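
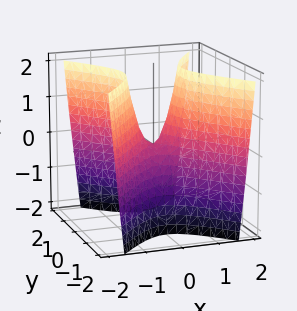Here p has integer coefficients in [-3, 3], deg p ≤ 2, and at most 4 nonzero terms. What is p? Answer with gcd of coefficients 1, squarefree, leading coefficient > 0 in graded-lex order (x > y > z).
3*x^2 - 2*y^2 - z

Degree: a hyperbolic paraboloid; a quadric, so deg p = 2.
Symmetries: the y ↦ −y reflection is a symmetry, so y appears only in even powers; it's symmetric under x → −x, forcing even powers of x.
Observable constraints: it meets the z-axis at z = 0 (among the integer gridlines); it meets the y-axis at y = 0 (among the integer gridlines); it meets the x-axis at x = 0 (among the integer gridlines).
Matching integer coefficients to the picture gives p.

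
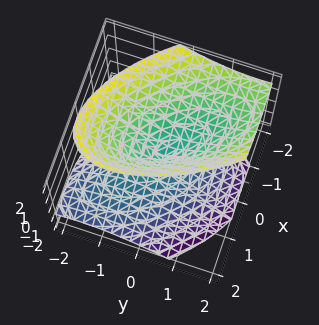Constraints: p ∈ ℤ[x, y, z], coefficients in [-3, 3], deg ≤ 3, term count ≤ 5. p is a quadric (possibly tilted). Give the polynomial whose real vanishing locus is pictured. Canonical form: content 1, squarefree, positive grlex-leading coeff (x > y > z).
3*x^2 + 3*x*y + 2*x*z + 2*y^2 - 2*z^2

1. There are 2 components.
2. Degree: the shape is more complex than any degree-1 surface, so deg p = 2.
3. From the visible intercepts: it crosses the x-axis at the gridline x = 0; it meets the z-axis at z = 0 (among the integer gridlines); it crosses the y-axis at the gridline y = 0.
4. Solving for integer coefficients yields p as stated.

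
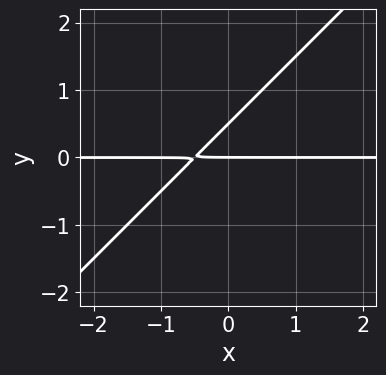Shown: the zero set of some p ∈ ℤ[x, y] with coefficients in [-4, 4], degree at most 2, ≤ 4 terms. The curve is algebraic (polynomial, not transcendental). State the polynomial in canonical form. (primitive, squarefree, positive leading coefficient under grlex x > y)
2*x*y - 2*y^2 + y

1. deg p = 2. The shape is more complex than any degree-1 curve.
2. From the axis intercepts and sections: every point of the x-axis in the box is on the curve; it meets the y-axis at y = 0 (among the integer gridlines).
3. Solving for integer coefficients yields p as stated.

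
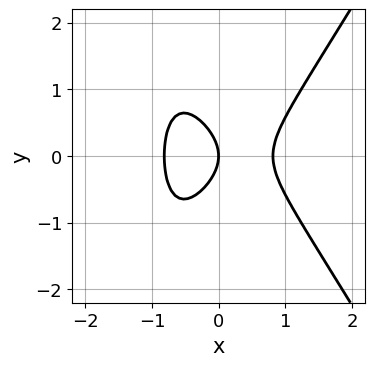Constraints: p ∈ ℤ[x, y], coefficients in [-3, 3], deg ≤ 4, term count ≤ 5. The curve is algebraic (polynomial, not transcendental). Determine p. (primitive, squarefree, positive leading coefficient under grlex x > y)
3*x^3 - x*y^2 - 2*y^2 - 2*x

First, degree: no degree-2 curve has this shape, so deg p = 3.
Next, symmetries: mirror symmetry y ↦ −y ⇒ only even powers of y.
Then, checking where it meets the axes: it meets the y-axis at y = 0 (among the integer gridlines); one x-axis crossing is at x = 0.
Finally, together with the visible shape, these determine p as stated.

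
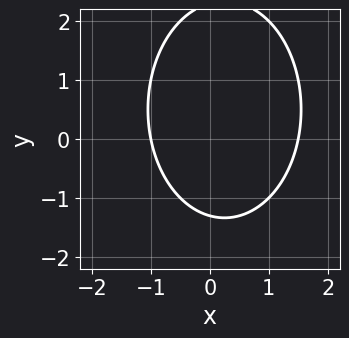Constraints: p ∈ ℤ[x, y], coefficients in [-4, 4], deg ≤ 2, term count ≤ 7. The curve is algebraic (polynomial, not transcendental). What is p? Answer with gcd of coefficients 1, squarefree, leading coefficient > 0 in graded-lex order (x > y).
2*x^2 + y^2 - x - y - 3

First, deg p = 2. A generic line meets the curve in up to 2 points.
Next, from the axis intercepts and sections: it crosses the x-axis at the gridline x = -1.
Finally, matching integer coefficients to the picture gives p.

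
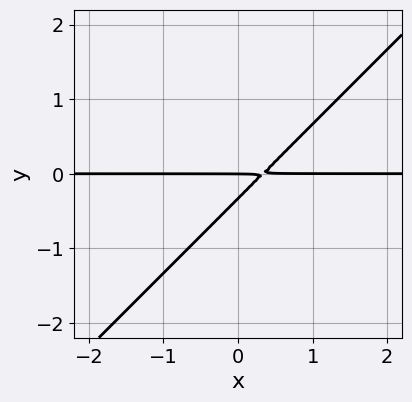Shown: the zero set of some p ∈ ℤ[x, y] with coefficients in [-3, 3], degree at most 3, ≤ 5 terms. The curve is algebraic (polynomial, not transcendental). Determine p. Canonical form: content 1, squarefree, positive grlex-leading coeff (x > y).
3*x*y - 3*y^2 - y

deg p = 2.
Reading off the gridlines: it meets the y-axis at y = 0 (among the integer gridlines); every point of the x-axis in the box is on the curve.
Together with the visible shape, these determine p as stated.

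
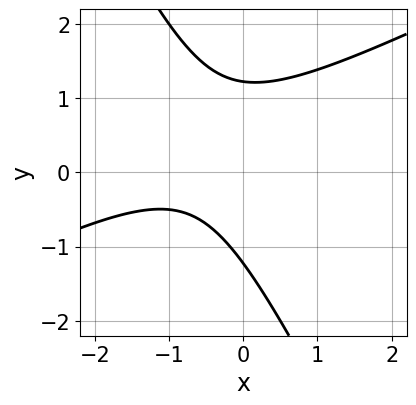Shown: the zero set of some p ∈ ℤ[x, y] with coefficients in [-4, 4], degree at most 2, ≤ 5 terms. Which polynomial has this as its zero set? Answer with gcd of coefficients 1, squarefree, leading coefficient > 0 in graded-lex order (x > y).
(a) deg p = 2. A generic line meets the curve in up to 2 points.
(b) From the axis intercepts and sections: it misses every integer gridline on the x-axis.
(c) Putting this together gives p.

2*x^2 - 3*x*y - 2*y^2 + 3*x + 3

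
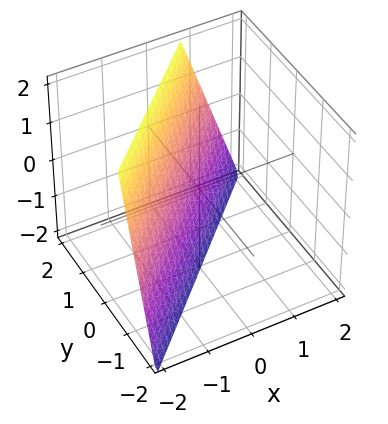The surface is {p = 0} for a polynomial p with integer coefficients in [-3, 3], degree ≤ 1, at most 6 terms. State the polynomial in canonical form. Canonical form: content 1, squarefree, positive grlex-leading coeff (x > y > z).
deg p = 1.
From the axis intercepts and sections: it crosses the z-axis at the gridline z = -2.
Fitting integer coefficients to these (and the overall shape) gives p.

3*x - 3*y + z + 2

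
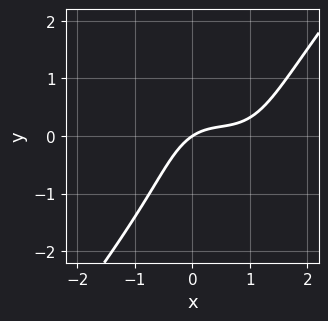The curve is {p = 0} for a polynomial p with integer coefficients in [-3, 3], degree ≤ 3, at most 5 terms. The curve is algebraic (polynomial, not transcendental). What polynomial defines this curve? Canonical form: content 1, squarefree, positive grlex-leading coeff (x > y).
The degree is 3 — the shape is more complex than any degree-2 curve.
From the axis intercepts and sections: it crosses the y-axis at the gridline y = 0; it meets the x-axis at x = 0 (among the integer gridlines).
Solving for integer coefficients yields p as stated.

2*x^3 - y^3 - 3*x^2 + 2*x - 3*y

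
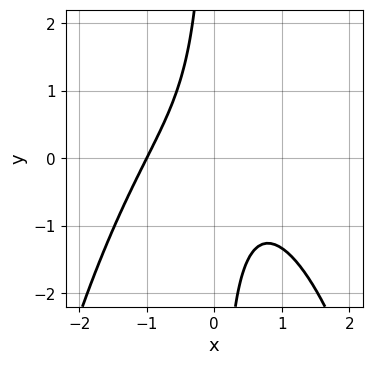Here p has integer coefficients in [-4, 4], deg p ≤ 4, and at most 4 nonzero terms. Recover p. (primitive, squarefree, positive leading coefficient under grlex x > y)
2*x^3 + 3*x*y + 2

(a) Degree: no degree-2 curve has this shape, so deg p = 3.
(b) Checking where it meets the axes: one x-axis crossing is at x = -1; the curve avoids every integer y-axis point in the box.
(c) Together with the visible shape, these determine p as stated.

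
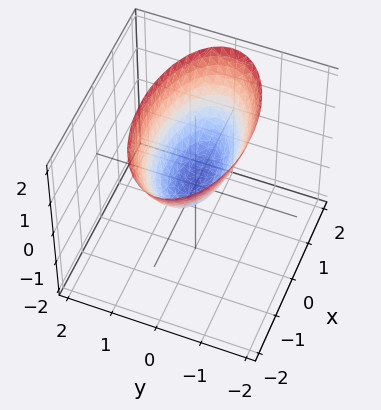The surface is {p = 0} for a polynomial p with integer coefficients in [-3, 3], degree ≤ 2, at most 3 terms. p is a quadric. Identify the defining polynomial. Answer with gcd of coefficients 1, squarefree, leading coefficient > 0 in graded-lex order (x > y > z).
x^2 + 3*y^2 - 2*z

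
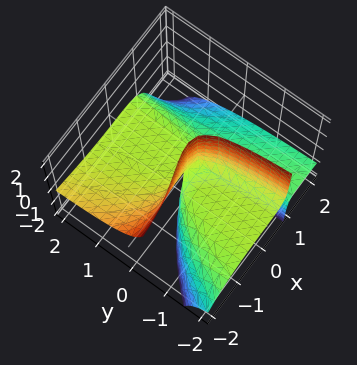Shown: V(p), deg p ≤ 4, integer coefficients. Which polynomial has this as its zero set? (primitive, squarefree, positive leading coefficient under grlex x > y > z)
x^3 + 2*x^2*z - 3*x*y*z + 3*y*z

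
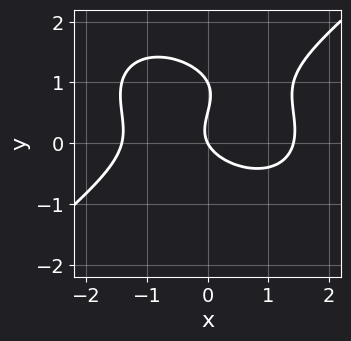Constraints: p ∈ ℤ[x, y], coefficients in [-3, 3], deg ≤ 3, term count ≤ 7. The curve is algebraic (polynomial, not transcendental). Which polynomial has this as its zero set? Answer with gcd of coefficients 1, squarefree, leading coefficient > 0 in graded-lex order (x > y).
1. deg p = 3. The shape is more complex than any degree-2 curve.
2. Against the integer gridlines: one x-axis crossing is at x = 0; among the integer gridlines, it crosses the y-axis at y ∈ {0, 1}.
3. Fitting integer coefficients to these (and the overall shape) gives p.

x^3 - 2*y^3 + 3*y^2 - 2*x - y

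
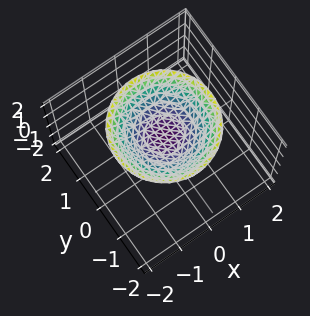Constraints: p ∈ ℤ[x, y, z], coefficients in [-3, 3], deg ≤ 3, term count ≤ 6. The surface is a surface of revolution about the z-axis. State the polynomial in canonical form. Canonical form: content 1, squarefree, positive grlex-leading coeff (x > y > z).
First, deg p = 2. A generic line meets the surface in up to 2 points.
Next, by symmetry, the surface is invariant under rotation about z: p = q(x² + y², z).
Then, observable constraints: a circular section at z = 2 has radius between 1 and 2; it misses every integer gridline on the x-axis; it crosses the z-axis at the gridline z = 1; no y-intercept at any integer in the box.
Finally, assembling these constraints gives the stated polynomial.

x^2 + y^2 - 2*z + 2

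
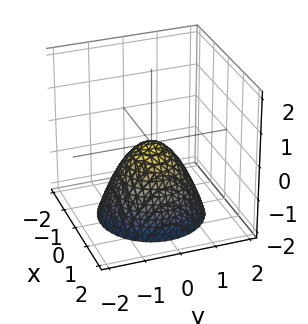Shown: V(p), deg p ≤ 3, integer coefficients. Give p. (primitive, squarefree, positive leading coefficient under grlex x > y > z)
x^2 + y^2 + z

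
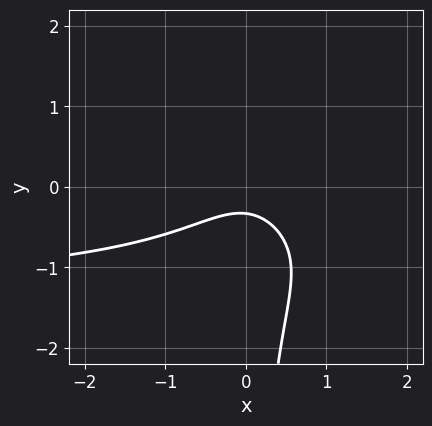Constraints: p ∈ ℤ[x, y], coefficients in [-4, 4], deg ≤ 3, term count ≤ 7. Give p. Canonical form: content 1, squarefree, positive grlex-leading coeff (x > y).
2*x^2*y + 3*x*y^2 + 3*x^2 + 3*y + 1

1. Degree: the shape is more complex than any degree-2 curve, so deg p = 3.
2. From the axis intercepts and sections: the curve avoids every integer x-axis point in the box.
3. Fitting integer coefficients to these (and the overall shape) gives p.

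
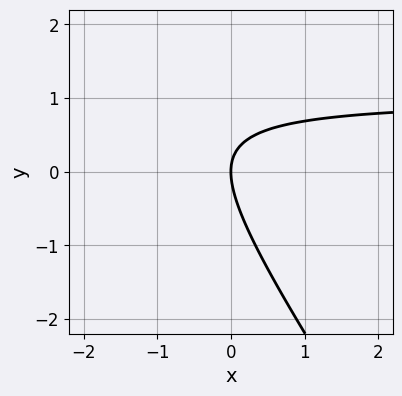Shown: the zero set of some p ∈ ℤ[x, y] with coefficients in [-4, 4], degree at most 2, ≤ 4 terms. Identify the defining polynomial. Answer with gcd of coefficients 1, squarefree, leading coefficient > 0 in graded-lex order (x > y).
3*x*y + 2*y^2 - 3*x

1. The degree is 2 — the shape is more complex than any degree-1 curve.
2. From the visible intercepts: it meets the x-axis at x = 0 (among the integer gridlines); it crosses the y-axis at the gridline y = 0.
3. These observations pin down the coefficients.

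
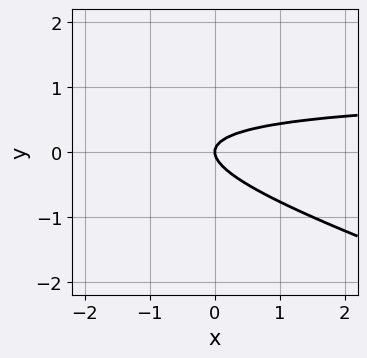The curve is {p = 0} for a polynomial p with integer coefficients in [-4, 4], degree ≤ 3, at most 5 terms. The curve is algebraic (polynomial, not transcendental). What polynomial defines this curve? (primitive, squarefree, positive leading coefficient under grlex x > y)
x*y + 3*y^2 - x

(a) Degree: a generic line meets the curve in up to 2 points, so deg p = 2.
(b) Checking where it meets the axes: it crosses the x-axis at the gridline x = 0; one y-axis crossing is at y = 0.
(c) Putting this together gives p.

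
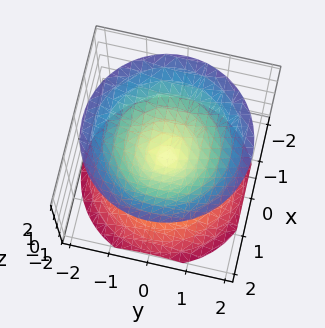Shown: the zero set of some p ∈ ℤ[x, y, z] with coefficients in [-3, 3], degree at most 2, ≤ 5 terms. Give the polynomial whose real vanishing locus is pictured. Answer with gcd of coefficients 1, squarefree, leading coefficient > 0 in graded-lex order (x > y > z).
x^2 + y^2 - z^2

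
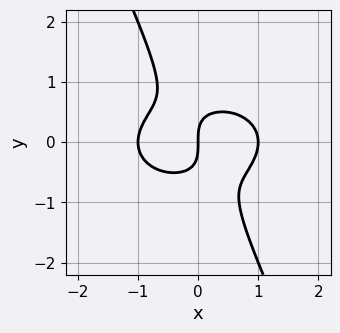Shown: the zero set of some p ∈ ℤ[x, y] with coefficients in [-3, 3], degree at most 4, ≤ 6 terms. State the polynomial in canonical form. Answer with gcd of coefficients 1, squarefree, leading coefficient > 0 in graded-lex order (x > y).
First, deg p = 3. No degree-2 curve has this shape.
Then, against the integer gridlines: one y-axis crossing is at y = 0; among the integer gridlines, it crosses the x-axis at x ∈ {-1, 0, 1}.
Finally, matching integer coefficients to the picture gives p.

x^3 + 2*x*y^2 + y^3 - x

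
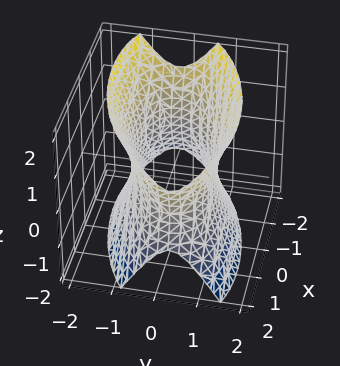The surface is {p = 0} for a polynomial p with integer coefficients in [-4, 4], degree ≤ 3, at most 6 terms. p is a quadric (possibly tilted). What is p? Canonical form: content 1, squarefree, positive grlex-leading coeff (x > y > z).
x^2 - x*y + 3*y^2 - z^2 - 3

deg p = 2.
Checking where it meets the axes: the surface avoids every integer z-axis point in the box; among the integer gridlines, it crosses the y-axis at y ∈ {-1, 1}.
Putting this together gives p.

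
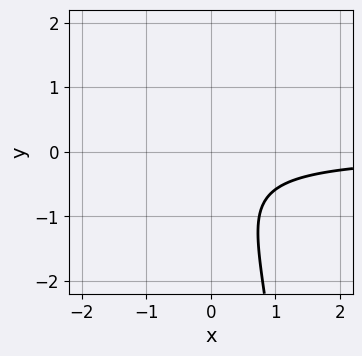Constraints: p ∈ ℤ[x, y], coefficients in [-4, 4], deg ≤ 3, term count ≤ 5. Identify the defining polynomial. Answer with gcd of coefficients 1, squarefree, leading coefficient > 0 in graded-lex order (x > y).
(a) Degree: the shape is more complex than any degree-2 curve, so deg p = 3.
(b) Against the integer gridlines: no y-intercept at any integer in the box; no x-intercept at any integer in the box.
(c) Putting this together gives p.

x*y^2 - 3*x*y - 2*y^2 - y - 2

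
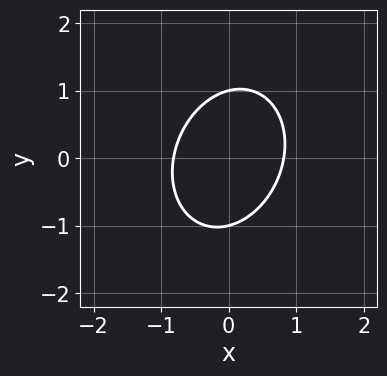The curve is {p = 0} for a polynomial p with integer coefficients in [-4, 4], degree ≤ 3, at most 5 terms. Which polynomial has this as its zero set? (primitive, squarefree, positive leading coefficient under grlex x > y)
3*x^2 - x*y + 2*y^2 - 2

Degree: the shape is more complex than any degree-1 curve, so deg p = 2.
Checking where it meets the axes: the y-axis gridline crossings are at y ∈ {-1, 1}.
Matching integer coefficients to the picture gives p.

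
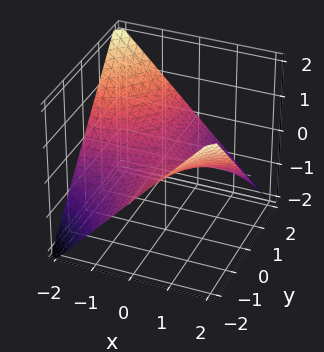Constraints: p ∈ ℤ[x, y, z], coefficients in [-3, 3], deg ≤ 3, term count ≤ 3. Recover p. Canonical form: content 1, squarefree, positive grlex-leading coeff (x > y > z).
x*y + 2*z

deg p = 2. A hyperbolic paraboloid; a quadric.
Observable constraints: every point of the y-axis in the box is on the surface; the visible x-axis segment lies entirely on the surface; it crosses the z-axis at the gridline z = 0.
Together with the visible shape, these determine p as stated.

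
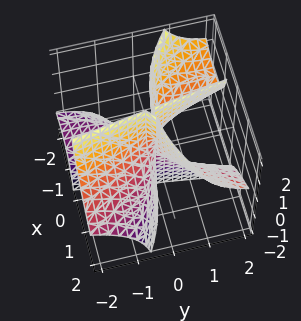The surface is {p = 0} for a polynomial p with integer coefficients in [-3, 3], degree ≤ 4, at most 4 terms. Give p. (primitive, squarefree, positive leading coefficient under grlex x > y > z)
There are 3 components.
Degree: the shape is more complex than any degree-2 surface, so deg p = 3.
Checking where it meets the axes: every point of the z-axis in the box is on the surface; it crosses the y-axis at the gridline y = 0; it crosses the x-axis at the gridline x = 0.
Fitting integer coefficients to these (and the overall shape) gives p.

x^3 - 3*x*y*z - y^2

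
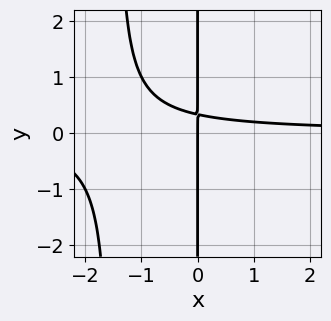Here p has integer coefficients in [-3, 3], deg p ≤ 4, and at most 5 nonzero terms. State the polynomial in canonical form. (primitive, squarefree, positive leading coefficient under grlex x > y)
2*x^2*y + 3*x*y - x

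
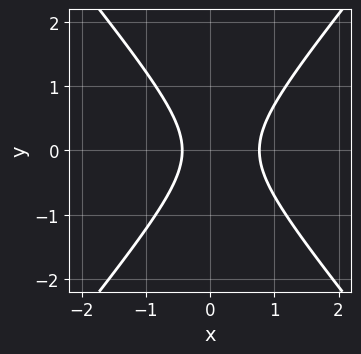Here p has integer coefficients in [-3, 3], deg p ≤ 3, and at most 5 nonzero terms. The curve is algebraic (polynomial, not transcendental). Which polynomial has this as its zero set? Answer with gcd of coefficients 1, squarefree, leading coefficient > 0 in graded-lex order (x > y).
3*x^2 - 2*y^2 - x - 1

(a) The degree is 2 — a generic line meets the curve in up to 2 points.
(b) Symmetries: the y ↦ −y reflection is a symmetry, so y appears only in even powers.
(c) From the visible intercepts: the curve avoids every integer y-axis point in the box.
(d) Fitting integer coefficients to these (and the overall shape) gives p.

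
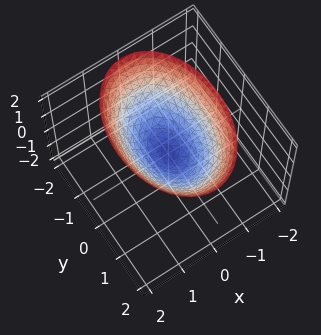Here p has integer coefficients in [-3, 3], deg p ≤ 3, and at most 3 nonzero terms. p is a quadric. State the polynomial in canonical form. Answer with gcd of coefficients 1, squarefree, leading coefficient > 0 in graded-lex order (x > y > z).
1. deg p = 2. A paraboloid; a quadric.
2. Symmetries: the x ↦ −x reflection is a symmetry, so x appears only in even powers; it's symmetric under y → −y, forcing even powers of y.
3. From the visible intercepts: it meets the x-axis at x = 0 (among the integer gridlines); one z-axis crossing is at z = 0; it meets the y-axis at y = 0 (among the integer gridlines).
4. Assembling these constraints gives the stated polynomial.

2*x^2 + y^2 - 2*z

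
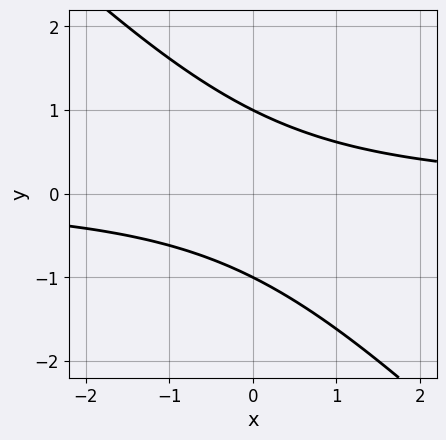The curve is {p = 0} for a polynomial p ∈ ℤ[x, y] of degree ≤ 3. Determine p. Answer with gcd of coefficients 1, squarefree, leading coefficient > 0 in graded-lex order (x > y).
(a) deg p = 2. A generic line meets the curve in up to 2 points.
(b) From the visible intercepts: it misses every integer gridline on the x-axis; among the integer gridlines, it crosses the y-axis at y ∈ {-1, 1}.
(c) Solving for integer coefficients yields p as stated.

x*y + y^2 - 1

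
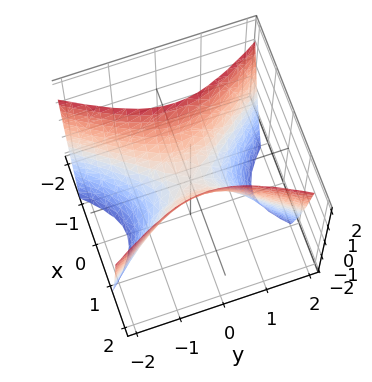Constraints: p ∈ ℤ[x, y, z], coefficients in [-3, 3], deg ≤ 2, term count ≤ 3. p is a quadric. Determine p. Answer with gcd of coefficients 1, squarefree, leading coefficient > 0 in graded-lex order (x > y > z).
2*x^2 - y^2 - z

1. Degree: a hyperbolic paraboloid; a quadric, so deg p = 2.
2. Symmetries: it's symmetric under x → −x, forcing even powers of x; the y ↦ −y reflection is a symmetry, so y appears only in even powers.
3. Reading off the gridlines: it crosses the x-axis at the gridline x = 0; it crosses the z-axis at the gridline z = 0; it meets the y-axis at y = 0 (among the integer gridlines).
4. These observations pin down the coefficients.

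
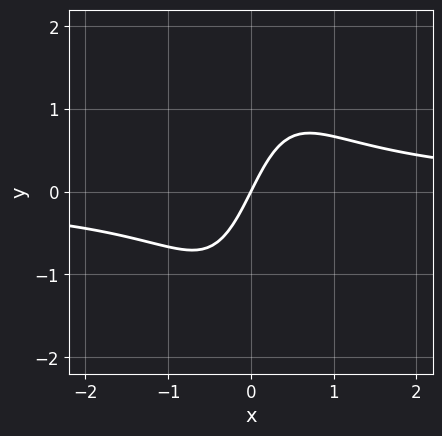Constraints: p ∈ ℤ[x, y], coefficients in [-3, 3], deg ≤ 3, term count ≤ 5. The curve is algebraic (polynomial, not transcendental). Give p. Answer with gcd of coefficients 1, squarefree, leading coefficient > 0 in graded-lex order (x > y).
(a) deg p = 3.
(b) Checking where it meets the axes: one y-axis crossing is at y = 0; it crosses the x-axis at the gridline x = 0.
(c) Assembling these constraints gives the stated polynomial.

2*x^2*y - 2*x + y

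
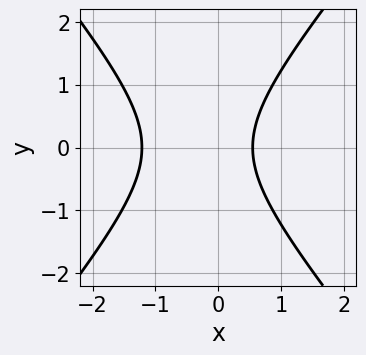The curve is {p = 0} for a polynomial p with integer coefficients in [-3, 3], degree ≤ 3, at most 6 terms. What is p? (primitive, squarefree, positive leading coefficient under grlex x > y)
3*x^2 - 2*y^2 + 2*x - 2

1. The degree is 2 — a generic line meets the curve in up to 2 points.
2. Symmetries: it's symmetric under y → −y, forcing even powers of y.
3. Reading off the gridlines: no y-intercept at any integer in the box.
4. Assembling these constraints gives the stated polynomial.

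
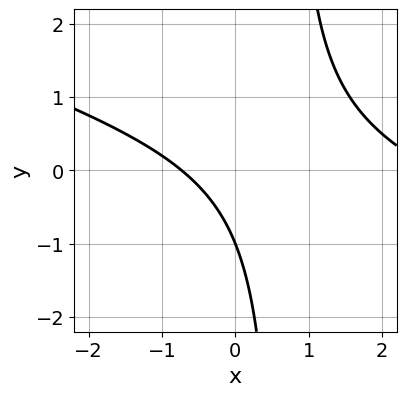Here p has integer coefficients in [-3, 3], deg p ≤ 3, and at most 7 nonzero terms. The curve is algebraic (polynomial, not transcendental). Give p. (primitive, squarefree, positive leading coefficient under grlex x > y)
First, the degree is 2 — no degree-1 curve has this shape.
Next, checking where it meets the axes: it crosses the y-axis at the gridline y = -1.
Finally, matching integer coefficients to the picture gives p.

x^2 + 3*x*y - 2*x - 2*y - 2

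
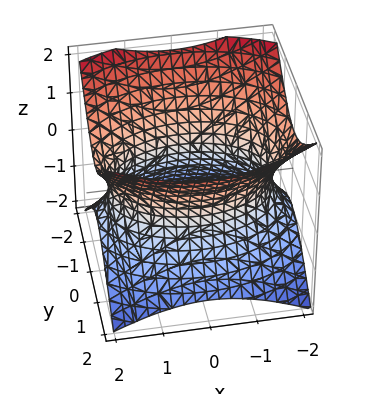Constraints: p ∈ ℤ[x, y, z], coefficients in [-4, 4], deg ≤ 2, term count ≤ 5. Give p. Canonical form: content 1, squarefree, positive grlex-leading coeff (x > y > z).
First, deg p = 2. An hourglass — one-sheet hyperboloid; a quadric.
Then, symmetries: it's symmetric under z → −z, forcing even powers of z; the y ↦ −y reflection is a symmetry, so y appears only in even powers; mirror symmetry x ↦ −x ⇒ only even powers of x.
Then, from the axis intercepts and sections: no z-intercept at any integer in the box.
Finally, solving for integer coefficients yields p as stated.

x^2 + 2*y^2 - 2*z^2 - 3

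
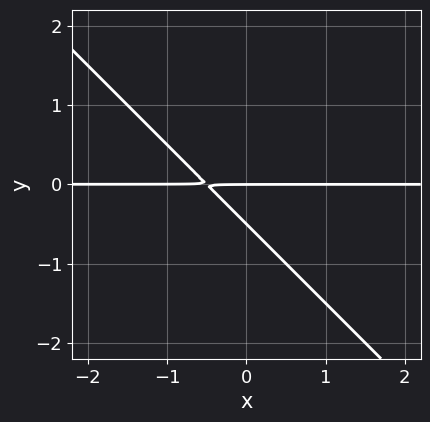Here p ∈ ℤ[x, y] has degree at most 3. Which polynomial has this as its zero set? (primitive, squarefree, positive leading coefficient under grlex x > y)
(a) The degree is 2 — a generic line meets the curve in up to 2 points.
(b) From the axis intercepts and sections: it meets the y-axis at y = 0 (among the integer gridlines); the visible x-axis segment lies entirely on the curve.
(c) Together with the visible shape, these determine p as stated.

2*x*y + 2*y^2 + y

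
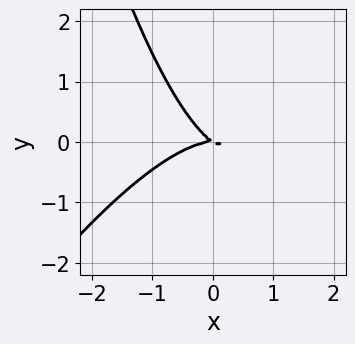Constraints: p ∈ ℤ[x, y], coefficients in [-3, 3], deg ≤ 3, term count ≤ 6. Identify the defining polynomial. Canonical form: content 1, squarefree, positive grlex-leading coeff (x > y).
1. The degree is 3 — the shape is more complex than any degree-2 curve.
2. From the axis intercepts and sections: one y-axis crossing is at y = 0; it meets the x-axis at x = 0 (among the integer gridlines).
3. Solving for integer coefficients yields p as stated.

2*x^3 - x^2*y + 2*x*y + 3*y^2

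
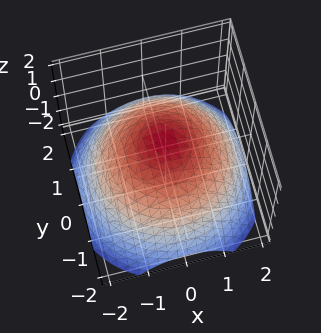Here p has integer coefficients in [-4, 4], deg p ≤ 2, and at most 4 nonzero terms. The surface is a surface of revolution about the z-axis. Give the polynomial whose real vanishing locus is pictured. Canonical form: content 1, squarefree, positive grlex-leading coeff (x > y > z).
deg p = 2. The shape is more complex than any degree-1 surface.
Symmetries: rotational symmetry about the z-axis ⇒ p depends on x, y only through x² + y².
Reading off the gridlines: it crosses the z-axis at the gridline z = 1; a circular section at z = 0 has radius between 1 and 2.
Assembling these constraints gives the stated polynomial.

x^2 + y^2 + 2*z - 2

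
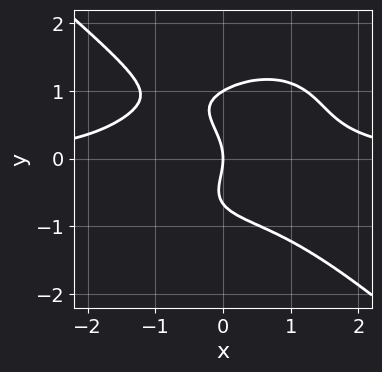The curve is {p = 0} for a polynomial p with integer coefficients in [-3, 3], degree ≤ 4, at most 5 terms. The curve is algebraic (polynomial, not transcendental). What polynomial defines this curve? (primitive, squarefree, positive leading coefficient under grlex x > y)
2*x^3*y + 3*y^4 - y^3 - 2*y^2 - 3*x

First, deg p = 4.
Next, against the integer gridlines: the y-axis gridline crossings are at y ∈ {0, 1}; it meets the x-axis at x = 0 (among the integer gridlines).
Finally, matching integer coefficients to the picture gives p.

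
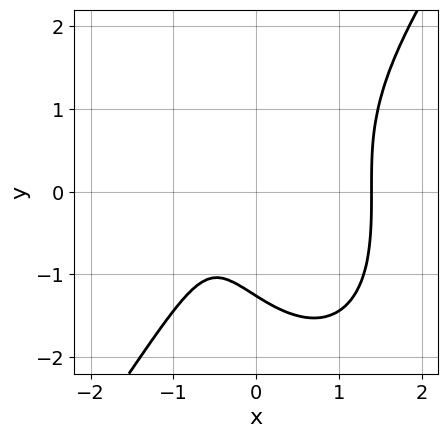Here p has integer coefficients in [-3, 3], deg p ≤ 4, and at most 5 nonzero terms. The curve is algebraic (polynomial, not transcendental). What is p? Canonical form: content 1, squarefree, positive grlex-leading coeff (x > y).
(a) The degree is 3 — the shape is more complex than any degree-2 curve.
(b) Solving for integer coefficients yields p as stated.

3*x^3 - y^3 - x^2 - 3*x - 2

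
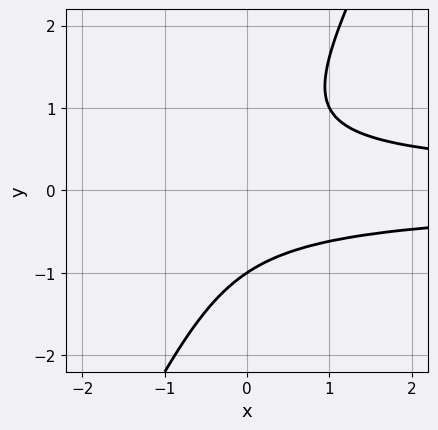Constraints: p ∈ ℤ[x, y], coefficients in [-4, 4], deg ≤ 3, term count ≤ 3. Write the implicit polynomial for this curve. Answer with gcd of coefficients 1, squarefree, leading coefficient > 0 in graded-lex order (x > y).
2*x*y^2 - y^3 - 1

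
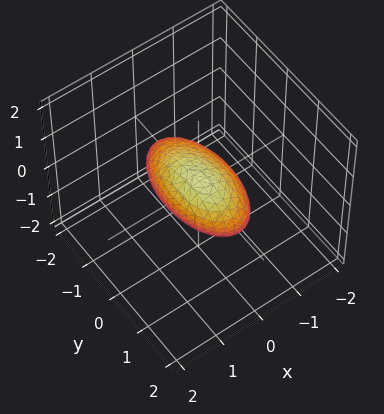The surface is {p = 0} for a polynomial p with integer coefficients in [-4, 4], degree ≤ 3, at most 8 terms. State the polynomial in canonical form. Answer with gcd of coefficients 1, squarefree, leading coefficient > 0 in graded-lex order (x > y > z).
3*x^2 - 2*x*z + y^2 - y*z + 2*z^2 - 2

1. Degree: a generic line meets the surface in up to 2 points, so deg p = 2.
2. Checking where it meets the axes: the z-axis gridline crossings are at z ∈ {-1, 1}.
3. Matching integer coefficients to the picture gives p.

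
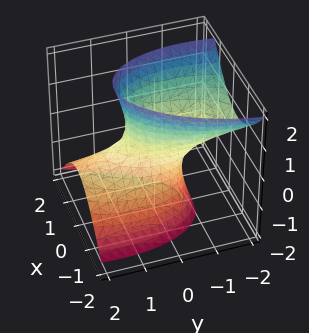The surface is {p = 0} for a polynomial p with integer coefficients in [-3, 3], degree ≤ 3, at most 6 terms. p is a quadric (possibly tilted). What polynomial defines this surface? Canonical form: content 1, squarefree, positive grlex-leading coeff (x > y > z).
3*x^2 - x*y + y^2 + 2*y*z - z^2 - 1

1. deg p = 2. A generic line meets the surface in up to 2 points.
2. From the visible intercepts: among the integer gridlines, it crosses the y-axis at y ∈ {-1, 1}; the surface avoids every integer z-axis point in the box.
3. These observations pin down the coefficients.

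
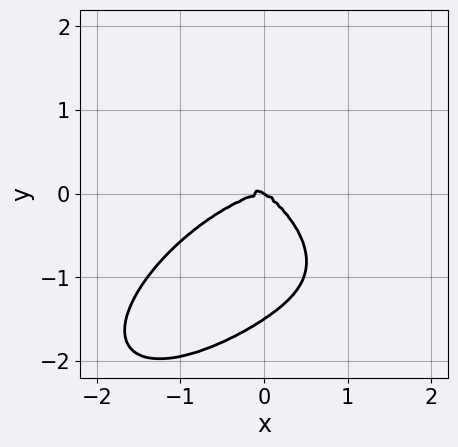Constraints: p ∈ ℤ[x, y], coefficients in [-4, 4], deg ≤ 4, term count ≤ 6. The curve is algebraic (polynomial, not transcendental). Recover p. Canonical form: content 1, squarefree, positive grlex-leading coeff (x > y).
x^4 + 2*y^4 + 2*x*y^2 + 3*y^3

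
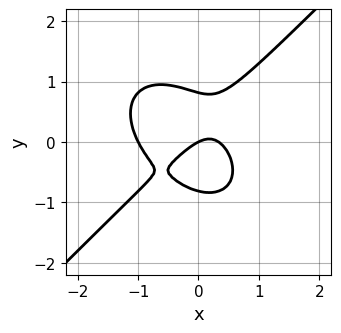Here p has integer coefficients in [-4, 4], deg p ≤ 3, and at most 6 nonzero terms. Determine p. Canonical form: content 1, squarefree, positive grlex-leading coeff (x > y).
3*x^3 - 3*y^3 + 2*x^2 - x + 2*y

First, deg p = 3.
Then, against the integer gridlines: among the integer gridlines, it crosses the x-axis at x ∈ {-1, 0}; one y-axis crossing is at y = 0.
Finally, putting this together gives p.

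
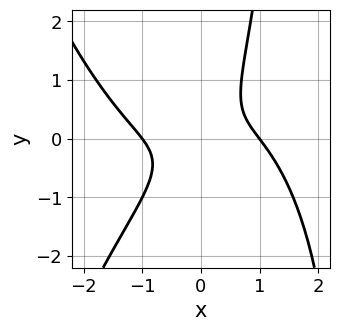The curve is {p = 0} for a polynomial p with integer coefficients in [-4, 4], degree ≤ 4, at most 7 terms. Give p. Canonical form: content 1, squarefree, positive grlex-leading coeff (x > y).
First, deg p = 4. No degree-3 curve has this shape.
Then, from the axis intercepts and sections: it misses every integer gridline on the y-axis; the x-axis gridline crossings are at x ∈ {-1, 1}.
Finally, fitting integer coefficients to these (and the overall shape) gives p.

x^4 + x*y^2 + 3*x*y - 2*y^2 - 1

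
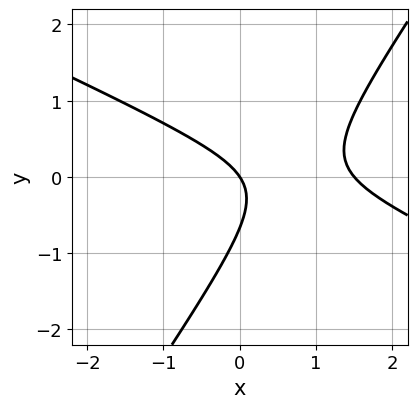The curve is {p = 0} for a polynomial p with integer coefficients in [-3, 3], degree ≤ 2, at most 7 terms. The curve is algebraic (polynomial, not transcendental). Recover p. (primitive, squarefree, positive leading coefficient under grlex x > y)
The degree is 2 — a generic line meets the curve in up to 2 points.
Reading off the gridlines: it crosses the x-axis at the gridline x = 0; it crosses the y-axis at the gridline y = 0.
Solving for integer coefficients yields p as stated.

2*x^2 + 3*x*y - 3*y^2 - 3*x - 2*y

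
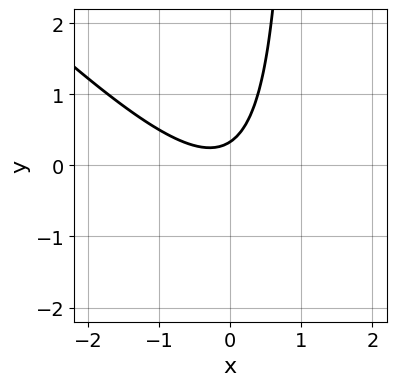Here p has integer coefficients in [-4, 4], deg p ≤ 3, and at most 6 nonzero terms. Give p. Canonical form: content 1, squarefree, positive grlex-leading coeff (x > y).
3*x^2 + 3*x*y + x - 3*y + 1

First, degree: a generic line meets the curve in up to 2 points, so deg p = 2.
Then, reading off the gridlines: it misses every integer gridline on the x-axis.
Finally, solving for integer coefficients yields p as stated.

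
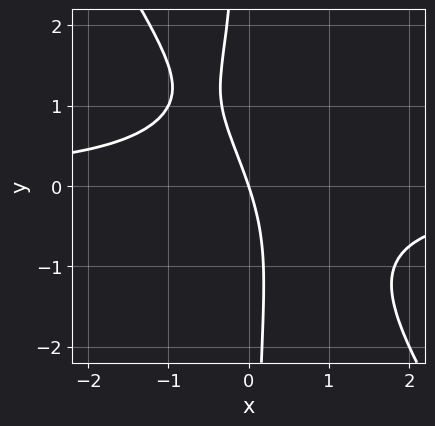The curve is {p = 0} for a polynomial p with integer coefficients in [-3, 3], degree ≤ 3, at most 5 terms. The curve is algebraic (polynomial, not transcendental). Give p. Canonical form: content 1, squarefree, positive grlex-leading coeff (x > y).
First, degree: a generic line meets the curve in up to 3 points, so deg p = 3.
Then, from the visible intercepts: it crosses the y-axis at the gridline y = 0; one x-axis crossing is at x = 0.
Finally, together with the visible shape, these determine p as stated.

3*x^2*y + 2*x*y^2 - x*y + 3*x + y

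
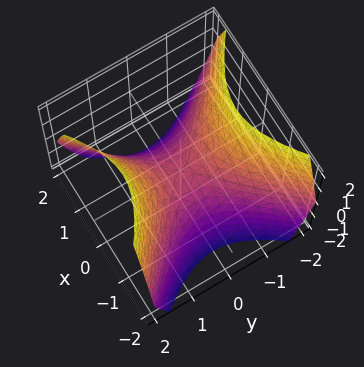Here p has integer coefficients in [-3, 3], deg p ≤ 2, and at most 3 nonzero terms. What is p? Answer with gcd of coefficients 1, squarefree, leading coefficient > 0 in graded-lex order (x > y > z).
First, the degree is 2 — a saddle surface; a quadric.
Then, symmetries: it's symmetric under x → −x, forcing even powers of x; the y ↦ −y reflection is a symmetry, so y appears only in even powers.
Then, from the visible intercepts: it meets the x-axis at x = 0 (among the integer gridlines); it meets the z-axis at z = 0 (among the integer gridlines).
Finally, matching integer coefficients to the picture gives p.

x^2 - y^2 + z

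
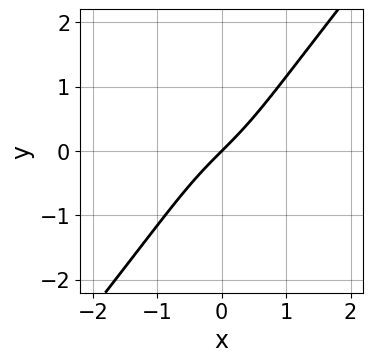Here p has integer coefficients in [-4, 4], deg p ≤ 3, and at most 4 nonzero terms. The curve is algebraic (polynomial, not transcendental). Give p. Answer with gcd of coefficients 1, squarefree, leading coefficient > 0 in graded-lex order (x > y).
2*x^3 - y^3 + 3*x - 3*y

(a) Degree: a generic line meets the curve in up to 3 points, so deg p = 3.
(b) Checking where it meets the axes: one y-axis crossing is at y = 0; it meets the x-axis at x = 0 (among the integer gridlines).
(c) Putting this together gives p.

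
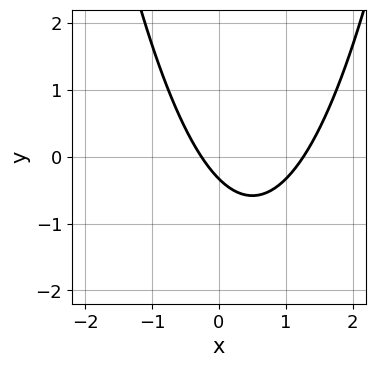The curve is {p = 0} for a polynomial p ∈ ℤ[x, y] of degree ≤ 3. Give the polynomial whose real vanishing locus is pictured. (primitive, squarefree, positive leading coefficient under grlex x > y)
(a) Degree: no degree-1 curve has this shape, so deg p = 2.
(b) Solving for integer coefficients yields p as stated.

3*x^2 - 3*x - 3*y - 1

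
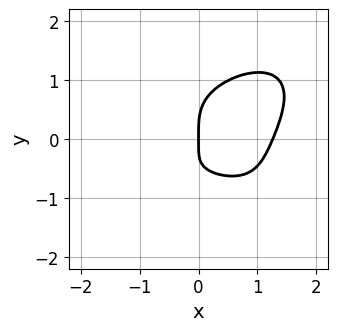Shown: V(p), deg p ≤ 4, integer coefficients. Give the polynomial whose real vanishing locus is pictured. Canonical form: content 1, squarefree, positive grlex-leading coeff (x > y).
x^4 + 2*y^4 - 2*x*y - 2*x

deg p = 4. No degree-3 curve has this shape.
From the visible intercepts: one y-axis crossing is at y = 0; it meets the x-axis at x = 0 (among the integer gridlines).
Solving for integer coefficients yields p as stated.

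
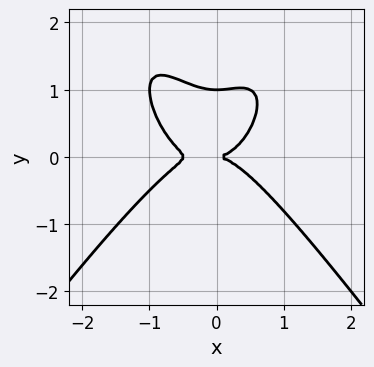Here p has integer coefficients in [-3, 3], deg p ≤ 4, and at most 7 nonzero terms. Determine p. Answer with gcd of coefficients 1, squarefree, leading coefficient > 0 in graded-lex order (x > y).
(a) deg p = 4. A generic line meets the curve in up to 4 points.
(b) From the axis intercepts and sections: among the integer gridlines, it crosses the y-axis at y ∈ {0, 1}; it meets the x-axis at x = 0 (among the integer gridlines).
(c) The integer polynomial consistent with all of this is the stated p.

2*x^4 - x^2*y^2 + x^3 + 2*y^3 - 2*y^2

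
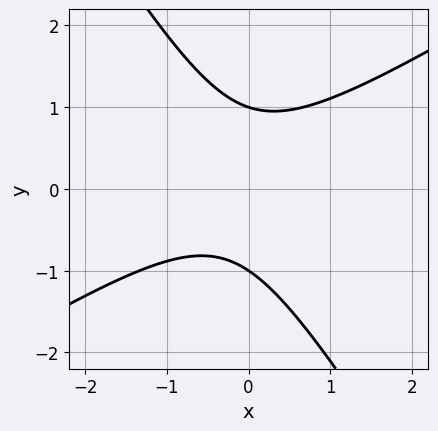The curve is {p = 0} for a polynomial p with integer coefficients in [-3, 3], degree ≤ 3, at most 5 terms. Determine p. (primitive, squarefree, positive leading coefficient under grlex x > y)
First, degree: a generic line meets the curve in up to 2 points, so deg p = 2.
Next, checking where it meets the axes: the y-axis gridline crossings are at y ∈ {-1, 1}; no x-intercept at any integer in the box.
Finally, assembling these constraints gives the stated polynomial.

3*x^2 - 3*x*y - 3*y^2 + x + 3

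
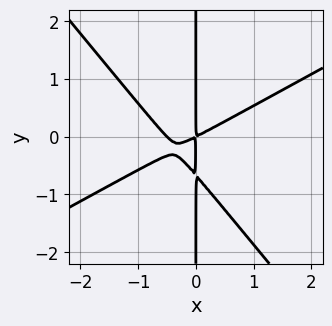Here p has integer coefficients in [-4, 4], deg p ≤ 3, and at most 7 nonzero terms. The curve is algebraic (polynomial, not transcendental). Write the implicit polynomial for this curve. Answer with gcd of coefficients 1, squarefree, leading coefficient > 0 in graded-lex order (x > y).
2*x^3 - 2*x^2*y - 3*x*y^2 + x^2 - 2*x*y

(a) deg p = 3. No degree-2 curve has this shape.
(b) From the axis intercepts and sections: every point of the y-axis in the box is on the curve.
(c) Fitting integer coefficients to these (and the overall shape) gives p.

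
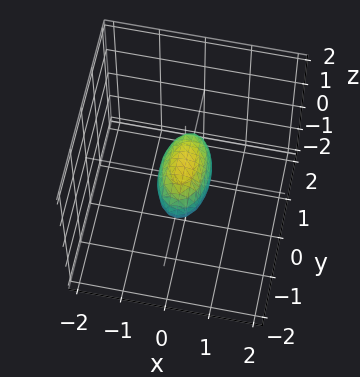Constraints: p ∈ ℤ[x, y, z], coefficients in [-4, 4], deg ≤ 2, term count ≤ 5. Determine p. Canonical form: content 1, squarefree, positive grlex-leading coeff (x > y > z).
3*x^2 + y^2 + 2*z^2 - 1

deg p = 2. Bounded and convex; a quadric.
Symmetries: the z ↦ −z reflection is a symmetry, so z appears only in even powers; the y ↦ −y reflection is a symmetry, so y appears only in even powers; the x ↦ −x reflection is a symmetry, so x appears only in even powers.
Observable constraints: among the integer gridlines, it crosses the y-axis at y ∈ {-1, 1}.
Solving for integer coefficients yields p as stated.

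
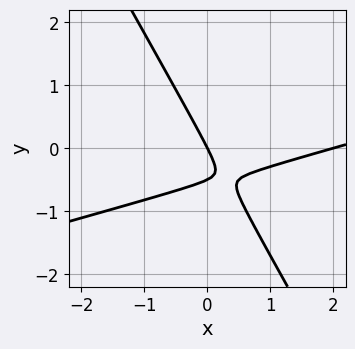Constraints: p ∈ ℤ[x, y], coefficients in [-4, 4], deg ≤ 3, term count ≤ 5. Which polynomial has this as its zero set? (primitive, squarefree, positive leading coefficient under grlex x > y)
1. deg p = 2.
2. Checking where it meets the axes: the x-axis gridline crossings are at x ∈ {0, 2}; it meets the y-axis at y = 0 (among the integer gridlines).
3. Putting this together gives p.

x^2 - 3*x*y - 2*y^2 - 2*x - y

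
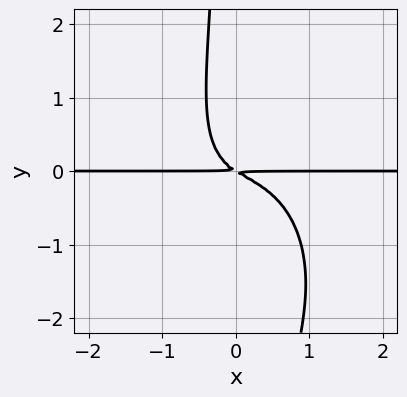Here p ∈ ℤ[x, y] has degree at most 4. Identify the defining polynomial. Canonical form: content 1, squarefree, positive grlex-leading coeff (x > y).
1. deg p = 4. The shape is more complex than any degree-3 curve.
2. Reading off the gridlines: the visible x-axis segment lies entirely on the curve.
3. Together with the visible shape, these determine p as stated.

3*x^3*y + 2*x*y^3 + 3*x*y^2 + 2*x*y + 3*y^2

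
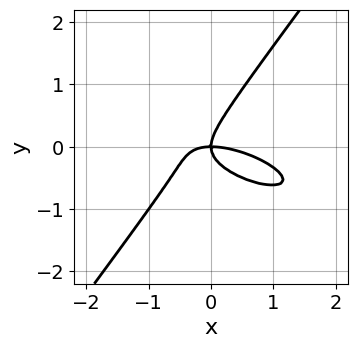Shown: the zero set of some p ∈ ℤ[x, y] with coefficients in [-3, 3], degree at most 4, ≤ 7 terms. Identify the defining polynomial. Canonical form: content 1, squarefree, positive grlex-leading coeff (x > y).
x^3 + 2*x^2*y + 2*x*y^2 - 3*y^3 + 2*x*y

First, deg p = 3.
Next, against the integer gridlines: it meets the x-axis at x = 0 (among the integer gridlines); it meets the y-axis at y = 0 (among the integer gridlines).
Finally, matching integer coefficients to the picture gives p.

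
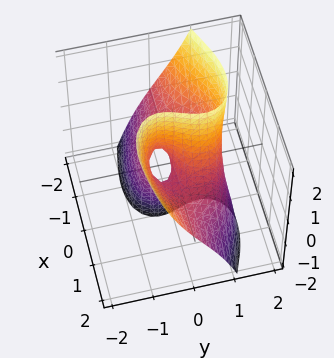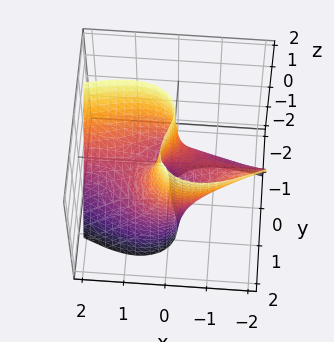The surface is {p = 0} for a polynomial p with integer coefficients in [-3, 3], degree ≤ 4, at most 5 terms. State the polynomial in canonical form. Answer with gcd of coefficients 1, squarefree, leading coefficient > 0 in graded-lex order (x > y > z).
3*x^2*y + 3*y^3 + 3*x*z - 2*y^2 - 2*y

1. deg p = 3.
2. From the axis intercepts and sections: one y-axis crossing is at y = 0; every point of the z-axis in the box is on the surface; every point of the x-axis in the box is on the surface.
3. Putting this together gives p.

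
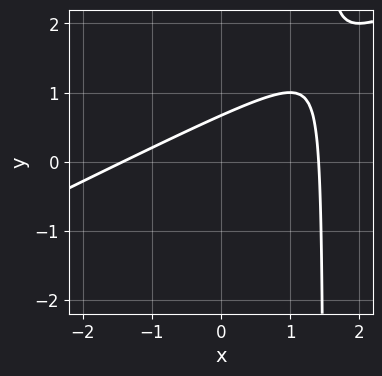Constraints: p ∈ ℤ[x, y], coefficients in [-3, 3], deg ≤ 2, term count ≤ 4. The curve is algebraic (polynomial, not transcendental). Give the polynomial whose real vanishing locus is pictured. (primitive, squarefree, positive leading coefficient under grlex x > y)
x^2 - 2*x*y + 3*y - 2

First, the degree is 2 — a generic line meets the curve in up to 2 points.
Finally, putting this together gives p.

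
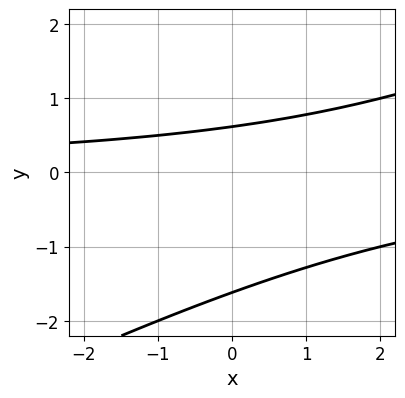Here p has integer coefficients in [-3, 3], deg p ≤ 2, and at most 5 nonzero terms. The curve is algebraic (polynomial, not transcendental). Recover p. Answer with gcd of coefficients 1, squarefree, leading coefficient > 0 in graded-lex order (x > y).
x*y - 2*y^2 - 2*y + 2

deg p = 2. The shape is more complex than any degree-1 curve.
Reading off the gridlines: the curve avoids every integer x-axis point in the box.
Matching integer coefficients to the picture gives p.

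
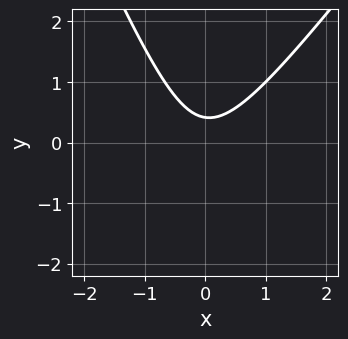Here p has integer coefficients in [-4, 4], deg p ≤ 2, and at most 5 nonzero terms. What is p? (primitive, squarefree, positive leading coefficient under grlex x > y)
The degree is 2 — the shape is more complex than any degree-1 curve.
From the visible intercepts: no x-intercept at any integer in the box.
Solving for integer coefficients yields p as stated.

3*x^2 - x*y - y^2 - 2*y + 1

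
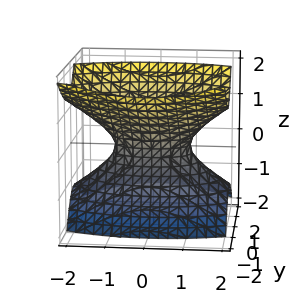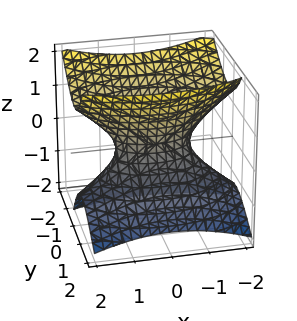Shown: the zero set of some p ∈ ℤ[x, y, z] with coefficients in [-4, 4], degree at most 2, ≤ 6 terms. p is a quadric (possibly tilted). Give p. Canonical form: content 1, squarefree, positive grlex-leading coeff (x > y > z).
x^2 + 3*y^2 + 2*y*z - 2*z^2 - 1

1. deg p = 2. No degree-1 surface has this shape.
2. Against the integer gridlines: the surface avoids every integer z-axis point in the box; among the integer gridlines, it crosses the x-axis at x ∈ {-1, 1}.
3. Matching integer coefficients to the picture gives p.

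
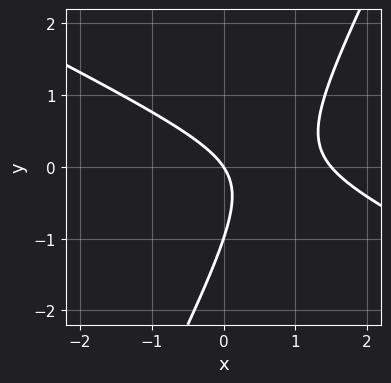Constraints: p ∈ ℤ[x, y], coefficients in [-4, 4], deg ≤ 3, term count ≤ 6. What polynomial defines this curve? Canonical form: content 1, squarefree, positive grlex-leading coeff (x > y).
2*x^2 + 3*x*y - 2*y^2 - 3*x - 2*y

1. Degree: no degree-1 curve has this shape, so deg p = 2.
2. From the visible intercepts: among the integer gridlines, it crosses the y-axis at y ∈ {-1, 0}; one x-axis crossing is at x = 0.
3. Assembling these constraints gives the stated polynomial.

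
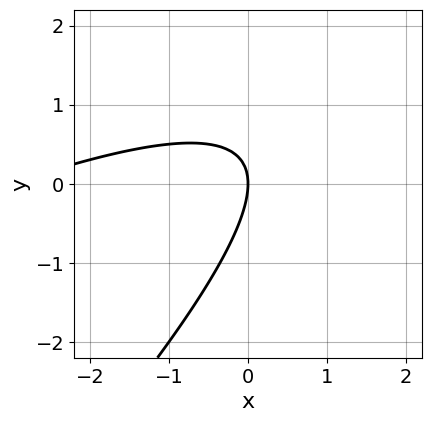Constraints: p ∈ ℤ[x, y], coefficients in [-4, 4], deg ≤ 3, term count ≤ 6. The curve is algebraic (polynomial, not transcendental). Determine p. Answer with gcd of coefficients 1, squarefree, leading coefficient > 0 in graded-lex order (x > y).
Degree: no degree-1 curve has this shape, so deg p = 2.
From the visible intercepts: it crosses the x-axis at the gridline x = 0; it crosses the y-axis at the gridline y = 0.
Together with the visible shape, these determine p as stated.

x^2 - 3*x*y + 2*y^2 + 3*x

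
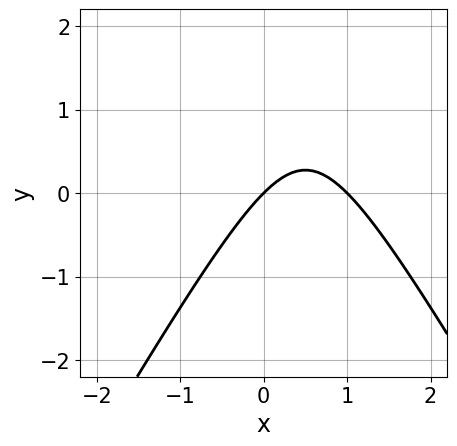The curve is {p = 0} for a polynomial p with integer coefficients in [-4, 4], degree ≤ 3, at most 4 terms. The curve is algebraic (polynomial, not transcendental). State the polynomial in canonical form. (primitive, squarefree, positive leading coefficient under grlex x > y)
3*x^2 - y^2 - 3*x + 3*y

1. Degree: no degree-1 curve has this shape, so deg p = 2.
2. Observable constraints: one y-axis crossing is at y = 0; among the integer gridlines, it crosses the x-axis at x ∈ {0, 1}.
3. Together with the visible shape, these determine p as stated.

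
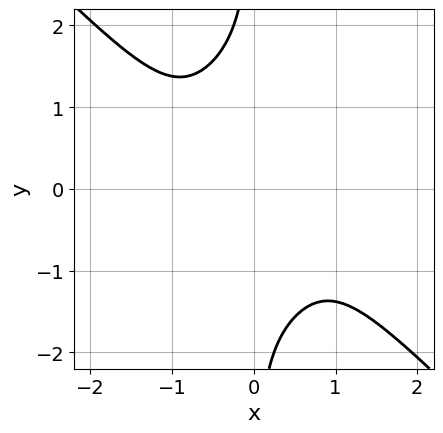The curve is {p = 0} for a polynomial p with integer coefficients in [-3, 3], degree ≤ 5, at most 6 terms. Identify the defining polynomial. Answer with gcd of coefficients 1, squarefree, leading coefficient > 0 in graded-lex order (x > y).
2*x^4 + x^3*y + x*y^3 + 2

(a) deg p = 4.
(b) From the visible intercepts: no y-intercept at any integer in the box; the curve avoids every integer x-axis point in the box.
(c) Together with the visible shape, these determine p as stated.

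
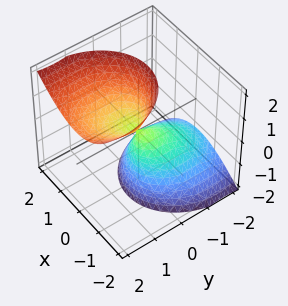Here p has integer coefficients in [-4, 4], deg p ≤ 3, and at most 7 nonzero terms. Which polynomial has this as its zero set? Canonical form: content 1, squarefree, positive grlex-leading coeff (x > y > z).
3*x^2 - x*z + 2*y^2 - 3*y*z - z^2

deg p = 2. No degree-1 surface has this shape.
From the axis intercepts and sections: one y-axis crossing is at y = 0; one z-axis crossing is at z = 0; it meets the x-axis at x = 0 (among the integer gridlines).
Together with the visible shape, these determine p as stated.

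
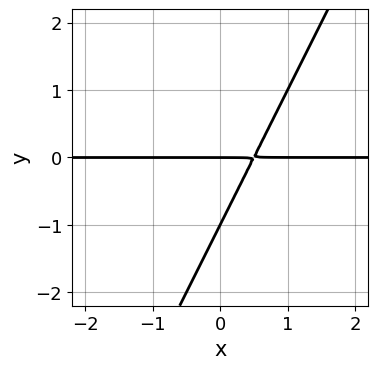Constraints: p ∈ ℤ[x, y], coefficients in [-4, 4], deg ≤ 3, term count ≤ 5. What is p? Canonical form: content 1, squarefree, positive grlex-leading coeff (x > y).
2*x*y - y^2 - y

First, the degree is 2 — a generic line meets the curve in up to 2 points.
Next, from the axis intercepts and sections: among the integer gridlines, it crosses the y-axis at y ∈ {-1, 0}; every point of the x-axis in the box is on the curve.
Finally, assembling these constraints gives the stated polynomial.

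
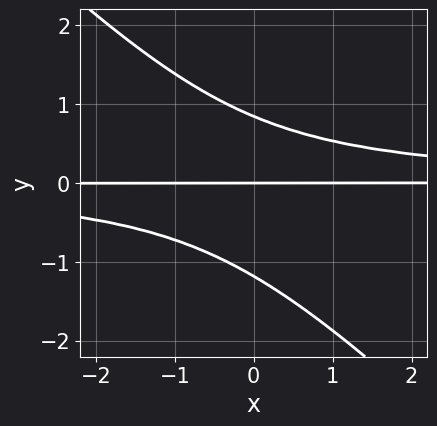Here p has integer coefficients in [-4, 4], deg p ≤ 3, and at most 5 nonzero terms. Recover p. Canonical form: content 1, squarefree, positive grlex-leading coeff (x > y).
3*x*y^2 + 3*y^3 + y^2 - 3*y

First, deg p = 3.
Next, checking where it meets the axes: every point of the x-axis in the box is on the curve; it crosses the y-axis at the gridline y = 0.
Finally, assembling these constraints gives the stated polynomial.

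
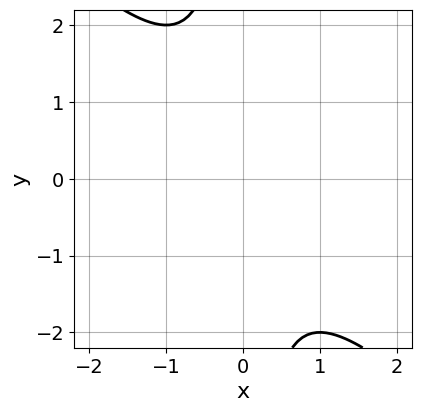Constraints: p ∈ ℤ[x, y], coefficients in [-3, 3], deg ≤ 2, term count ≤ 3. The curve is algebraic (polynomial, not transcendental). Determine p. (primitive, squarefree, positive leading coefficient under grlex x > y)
x^2 + x*y + 1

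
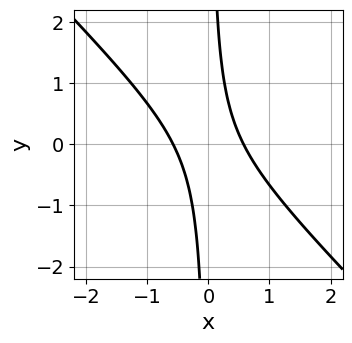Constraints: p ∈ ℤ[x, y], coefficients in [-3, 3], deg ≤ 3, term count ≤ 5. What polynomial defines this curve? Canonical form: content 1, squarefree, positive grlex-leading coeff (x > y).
First, deg p = 2.
Next, against the integer gridlines: it misses every integer gridline on the y-axis.
Finally, the integer polynomial consistent with all of this is the stated p.

3*x^2 + 3*x*y - 1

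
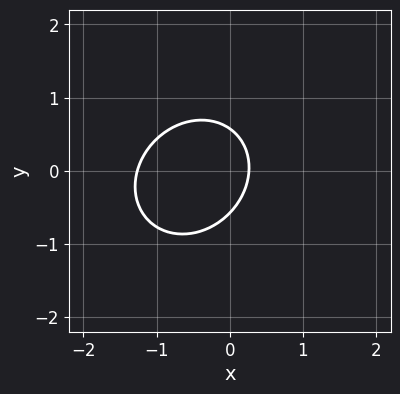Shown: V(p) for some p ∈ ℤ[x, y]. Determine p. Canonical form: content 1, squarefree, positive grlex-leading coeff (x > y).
3*x^2 - x*y + 3*y^2 + 3*x - 1

(a) Degree: a generic line meets the curve in up to 2 points, so deg p = 2.
(b) Solving for integer coefficients yields p as stated.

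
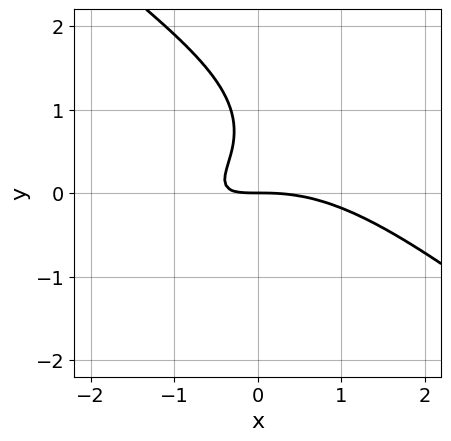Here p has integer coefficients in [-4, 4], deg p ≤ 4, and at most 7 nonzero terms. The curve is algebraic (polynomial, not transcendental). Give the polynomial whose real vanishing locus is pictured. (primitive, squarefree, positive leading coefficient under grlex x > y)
First, deg p = 3. The shape is more complex than any degree-2 curve.
Then, checking where it meets the axes: it meets the x-axis at x = 0 (among the integer gridlines); it meets the y-axis at y = 0 (among the integer gridlines).
Finally, matching integer coefficients to the picture gives p.

x^3 + 2*y^3 + 3*x*y - 3*y^2 + 2*y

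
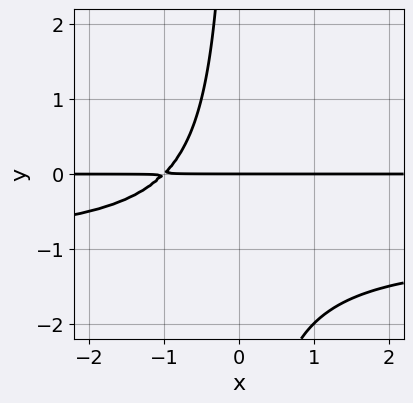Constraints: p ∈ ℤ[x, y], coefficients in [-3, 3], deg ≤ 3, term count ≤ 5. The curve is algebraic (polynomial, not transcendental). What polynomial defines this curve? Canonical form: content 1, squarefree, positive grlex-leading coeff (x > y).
x*y^2 + x*y + y

1. deg p = 3. The shape is more complex than any degree-2 curve.
2. Checking where it meets the axes: every point of the x-axis in the box is on the curve; it meets the y-axis at y = 0 (among the integer gridlines).
3. Putting this together gives p.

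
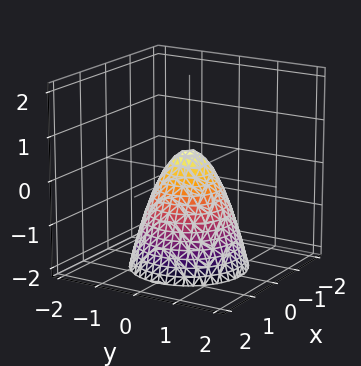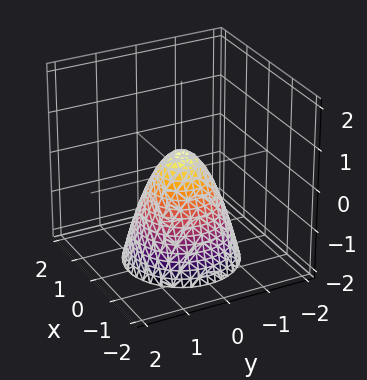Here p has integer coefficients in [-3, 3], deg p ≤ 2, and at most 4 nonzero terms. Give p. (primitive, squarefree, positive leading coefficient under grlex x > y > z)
3*x^2 + 3*y^2 + 2*z - 1

1. The degree is 2 — a generic line meets the surface in up to 2 points.
2. Symmetry: the surface is invariant under rotation about z: p = q(x² + y², z).
3. Observable constraints: a circular section at z = 0 has radius between 0 and 1.
4. Matching integer coefficients to the picture gives p.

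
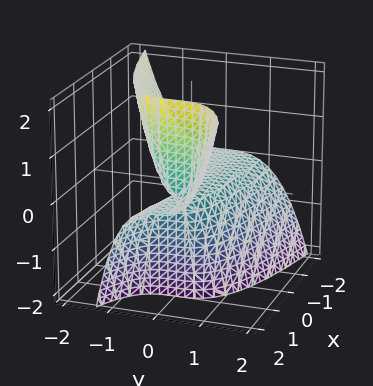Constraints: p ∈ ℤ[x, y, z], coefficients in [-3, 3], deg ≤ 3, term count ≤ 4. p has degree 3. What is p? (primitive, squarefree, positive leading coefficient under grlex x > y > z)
y^3 - x*z + z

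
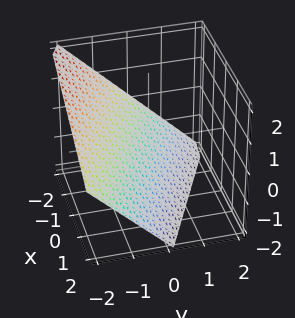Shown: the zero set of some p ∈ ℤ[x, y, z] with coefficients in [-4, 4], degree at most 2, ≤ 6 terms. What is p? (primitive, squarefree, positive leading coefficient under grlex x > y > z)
x + 2*y + 2*z + 2

First, deg p = 1.
Then, against the integer gridlines: one z-axis crossing is at z = -1; one x-axis crossing is at x = -2; it meets the y-axis at y = -1 (among the integer gridlines).
Finally, fitting integer coefficients to these (and the overall shape) gives p.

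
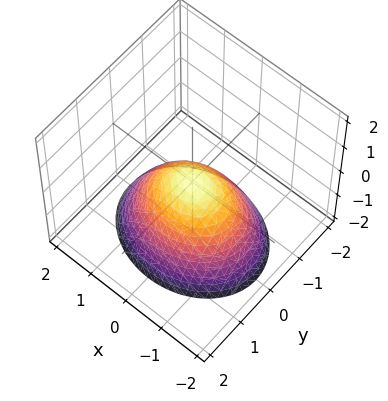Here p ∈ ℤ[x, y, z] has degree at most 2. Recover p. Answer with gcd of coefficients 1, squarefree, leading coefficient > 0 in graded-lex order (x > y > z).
First, the degree is 2 — a single bowl opening along one axis; a quadric.
Then, symmetries: mirror symmetry x ↦ −x ⇒ only even powers of x; the y ↦ −y reflection is a symmetry, so y appears only in even powers.
Next, against the integer gridlines: it crosses the z-axis at the gridline z = 0; one y-axis crossing is at y = 0.
Finally, assembling these constraints gives the stated polynomial.

2*x^2 + 3*y^2 + 3*z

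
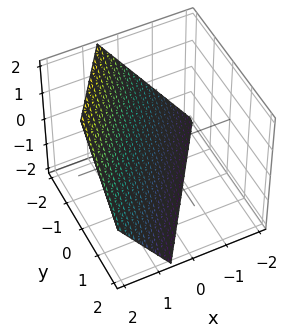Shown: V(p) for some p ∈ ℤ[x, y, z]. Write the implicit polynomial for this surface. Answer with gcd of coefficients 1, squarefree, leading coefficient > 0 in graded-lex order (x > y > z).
3*x - 2*y - 2*z - 2

(a) The degree is 1 — every cross-section is a straight line — this is a plane.
(b) Against the integer gridlines: it crosses the y-axis at the gridline y = -1; one z-axis crossing is at z = -1.
(c) Solving for integer coefficients yields p as stated.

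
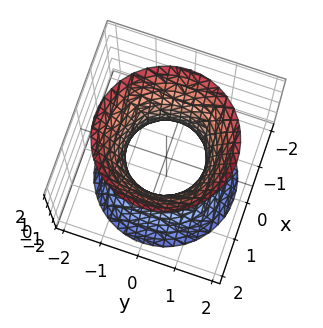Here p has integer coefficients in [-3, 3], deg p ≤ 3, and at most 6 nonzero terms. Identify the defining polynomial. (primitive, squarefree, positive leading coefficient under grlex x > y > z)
1. The degree is 2 — an hourglass — one-sheet hyperboloid; a quadric.
2. Symmetries: every cross-section ⟂ z is a circle, so x, y appear only via x² + y²; the z ↦ −z reflection is a symmetry, so z appears only in even powers.
3. From the axis intercepts and sections: a circular section at z = -2 has radius between 1 and 2; it misses every integer gridline on the z-axis.
4. Putting this together gives p. Check: (0, 1, 0) on the y-axis lies on the surface, and p(0, 1, 0) = 0. ✓

2*x^2 + 2*y^2 - z^2 - 2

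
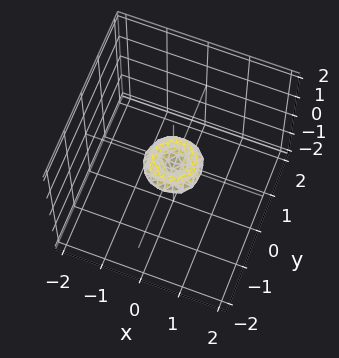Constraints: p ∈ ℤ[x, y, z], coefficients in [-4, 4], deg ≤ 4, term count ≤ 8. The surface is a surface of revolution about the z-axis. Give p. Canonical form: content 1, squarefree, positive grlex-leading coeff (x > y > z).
2*x^4 + 4*x^2*y^2 + 2*y^4 - x^2 - y^2 + 2*z^2

(a) deg p = 4.
(b) Symmetries: the surface is invariant under rotation about z: p = q(x² + y², z).
(c) Reading off the gridlines: a circular section at z = 0 has radius between 0 and 1; it crosses the z-axis at the gridline z = 0; one x-axis crossing is at x = 0.
(d) Together with the visible shape, these determine p as stated.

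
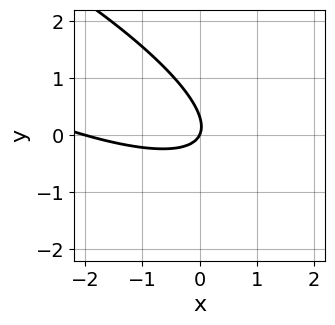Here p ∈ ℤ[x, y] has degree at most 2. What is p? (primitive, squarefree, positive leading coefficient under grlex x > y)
Degree: the shape is more complex than any degree-1 curve, so deg p = 2.
Observable constraints: it crosses the y-axis at the gridline y = 0; among the integer gridlines, it crosses the x-axis at x ∈ {-2, 0}.
Matching integer coefficients to the picture gives p.

x^2 + 3*x*y + 3*y^2 + 2*x - y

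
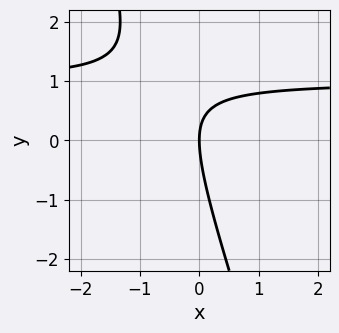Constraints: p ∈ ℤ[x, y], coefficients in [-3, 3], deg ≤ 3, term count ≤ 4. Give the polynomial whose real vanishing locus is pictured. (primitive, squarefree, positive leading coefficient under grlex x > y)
3*x*y + y^2 - 3*x

(a) Degree: no degree-1 curve has this shape, so deg p = 2.
(b) From the visible intercepts: one y-axis crossing is at y = 0; one x-axis crossing is at x = 0.
(c) The integer polynomial consistent with all of this is the stated p.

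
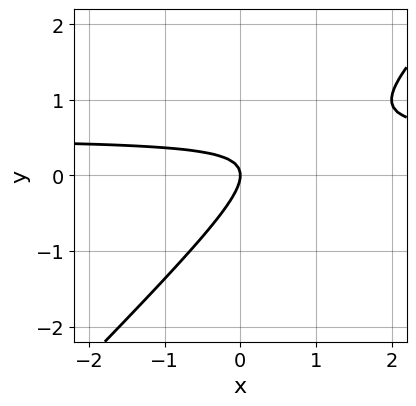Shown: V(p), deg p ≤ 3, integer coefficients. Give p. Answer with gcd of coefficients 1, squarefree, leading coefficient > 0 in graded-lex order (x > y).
2*x*y - 2*y^2 - x

1. The degree is 2 — a generic line meets the curve in up to 2 points.
2. Observable constraints: it meets the y-axis at y = 0 (among the integer gridlines); one x-axis crossing is at x = 0.
3. Fitting integer coefficients to these (and the overall shape) gives p.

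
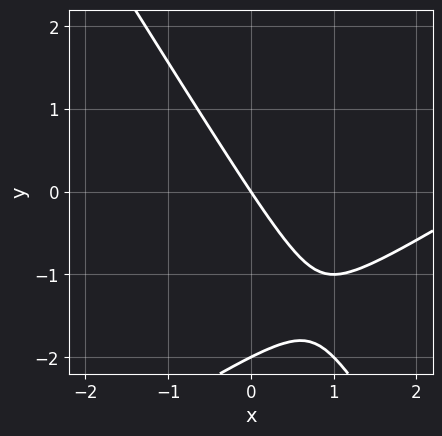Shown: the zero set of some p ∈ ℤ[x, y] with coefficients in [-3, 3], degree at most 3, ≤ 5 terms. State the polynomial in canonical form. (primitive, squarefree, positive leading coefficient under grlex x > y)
x^2 - x*y - y^2 - 3*x - 2*y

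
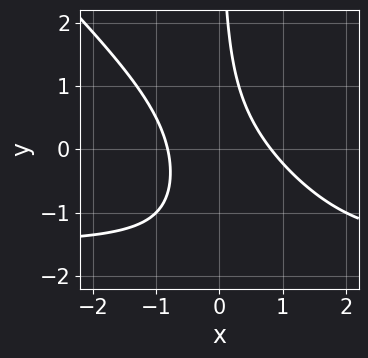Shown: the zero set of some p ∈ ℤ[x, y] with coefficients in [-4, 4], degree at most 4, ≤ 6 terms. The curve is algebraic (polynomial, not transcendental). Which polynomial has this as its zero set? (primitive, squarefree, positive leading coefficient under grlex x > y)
First, degree: the shape is more complex than any degree-2 curve, so deg p = 3.
Then, observable constraints: the curve avoids every integer y-axis point in the box.
Finally, these observations pin down the coefficients.

2*x^2*y + 2*x*y^2 + 3*x^2 + 3*x*y - 2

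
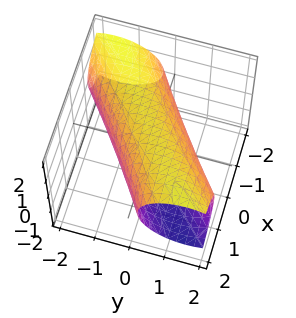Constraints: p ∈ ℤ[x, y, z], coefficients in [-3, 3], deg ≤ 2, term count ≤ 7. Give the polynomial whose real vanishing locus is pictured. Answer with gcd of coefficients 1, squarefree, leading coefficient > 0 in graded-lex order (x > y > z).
(a) The degree is 2 — the shape is more complex than any degree-1 surface.
(b) Putting this together gives p.

x^2 - 3*x*y + 2*y^2 + 2*z^2 - 3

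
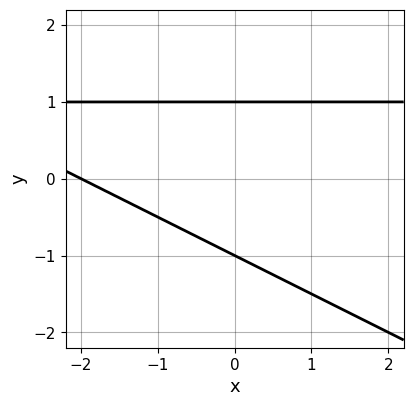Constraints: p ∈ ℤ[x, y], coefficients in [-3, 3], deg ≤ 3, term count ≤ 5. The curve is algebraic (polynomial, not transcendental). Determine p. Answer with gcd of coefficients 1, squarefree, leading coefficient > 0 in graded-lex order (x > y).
x*y + 2*y^2 - x - 2

The degree is 2 — the shape is more complex than any degree-1 curve.
Observable constraints: the y-axis gridline crossings are at y ∈ {-1, 1}; one x-axis crossing is at x = -2.
Solving for integer coefficients yields p as stated.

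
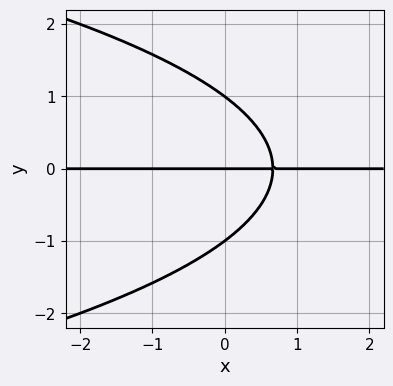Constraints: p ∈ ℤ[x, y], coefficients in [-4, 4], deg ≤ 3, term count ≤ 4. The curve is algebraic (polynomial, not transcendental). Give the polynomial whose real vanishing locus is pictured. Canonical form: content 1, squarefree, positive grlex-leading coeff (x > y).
2*y^3 + 3*x*y - 2*y

The degree is 3 — a generic line meets the curve in up to 3 points.
From the axis intercepts and sections: the y-axis gridline crossings are at y ∈ {-1, 0, 1}; the visible x-axis segment lies entirely on the curve.
Matching integer coefficients to the picture gives p.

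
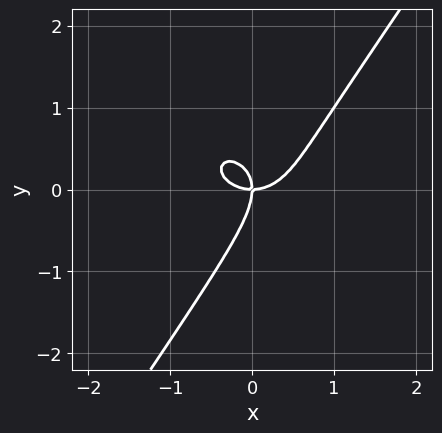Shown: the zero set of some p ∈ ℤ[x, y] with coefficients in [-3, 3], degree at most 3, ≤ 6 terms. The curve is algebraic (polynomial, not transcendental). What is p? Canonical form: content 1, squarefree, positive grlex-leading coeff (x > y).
x^3 + x*y^2 - y^3 - x*y

First, the degree is 3 — no degree-2 curve has this shape.
Then, reading off the gridlines: one y-axis crossing is at y = 0; one x-axis crossing is at x = 0.
Finally, putting this together gives p.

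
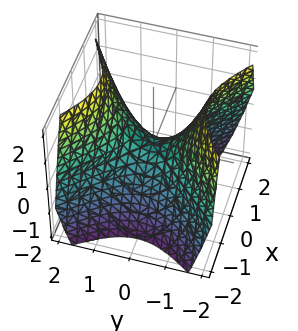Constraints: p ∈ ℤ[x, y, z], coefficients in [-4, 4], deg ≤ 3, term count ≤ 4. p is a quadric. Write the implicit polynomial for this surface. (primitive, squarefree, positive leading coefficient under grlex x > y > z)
First, deg p = 2. A saddle surface; a quadric.
Next, symmetries: mirror symmetry x ↦ −x ⇒ only even powers of x; mirror symmetry y ↦ −y ⇒ only even powers of y.
Then, from the visible intercepts: one y-axis crossing is at y = 0; one x-axis crossing is at x = 0; it crosses the z-axis at the gridline z = 0.
Finally, solving for integer coefficients yields p as stated.

x^2 - y^2 + z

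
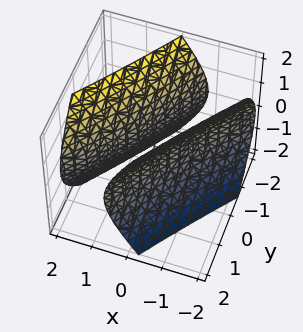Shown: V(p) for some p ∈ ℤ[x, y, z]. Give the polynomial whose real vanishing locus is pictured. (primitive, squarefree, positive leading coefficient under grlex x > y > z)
2*x^2 - 3*x*y + y^2 - z^2 - 1

1. There are 2 components. They look like related sheets of one shape, so recover p as a whole.
2. deg p = 2. The shape is more complex than any degree-1 surface.
3. From the axis intercepts and sections: the y-axis gridline crossings are at y ∈ {-1, 1}; the surface avoids every integer z-axis point in the box.
4. The integer polynomial consistent with all of this is the stated p.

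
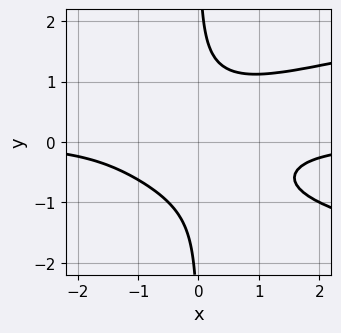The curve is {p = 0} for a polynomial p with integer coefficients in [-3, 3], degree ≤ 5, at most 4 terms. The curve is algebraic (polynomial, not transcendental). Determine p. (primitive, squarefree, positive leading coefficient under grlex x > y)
3*x*y^3 - 2*x^2*y - 2

1. deg p = 4.
2. Observable constraints: it misses every integer gridline on the y-axis; no x-intercept at any integer in the box.
3. Solving for integer coefficients yields p as stated.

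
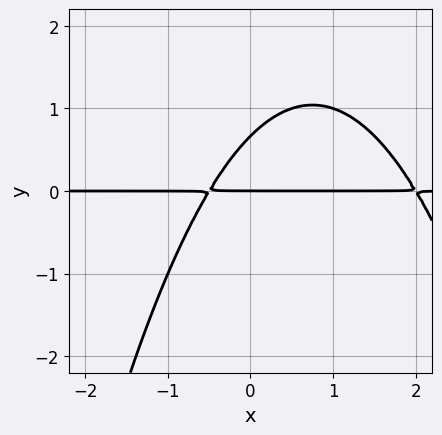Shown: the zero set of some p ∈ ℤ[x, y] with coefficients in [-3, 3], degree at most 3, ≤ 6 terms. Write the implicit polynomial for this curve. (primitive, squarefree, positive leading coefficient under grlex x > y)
The degree is 3 — no degree-2 curve has this shape.
From the axis intercepts and sections: every point of the x-axis in the box is on the curve; it meets the y-axis at y = 0 (among the integer gridlines).
Fitting integer coefficients to these (and the overall shape) gives p.

2*x^2*y - 3*x*y + 3*y^2 - 2*y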